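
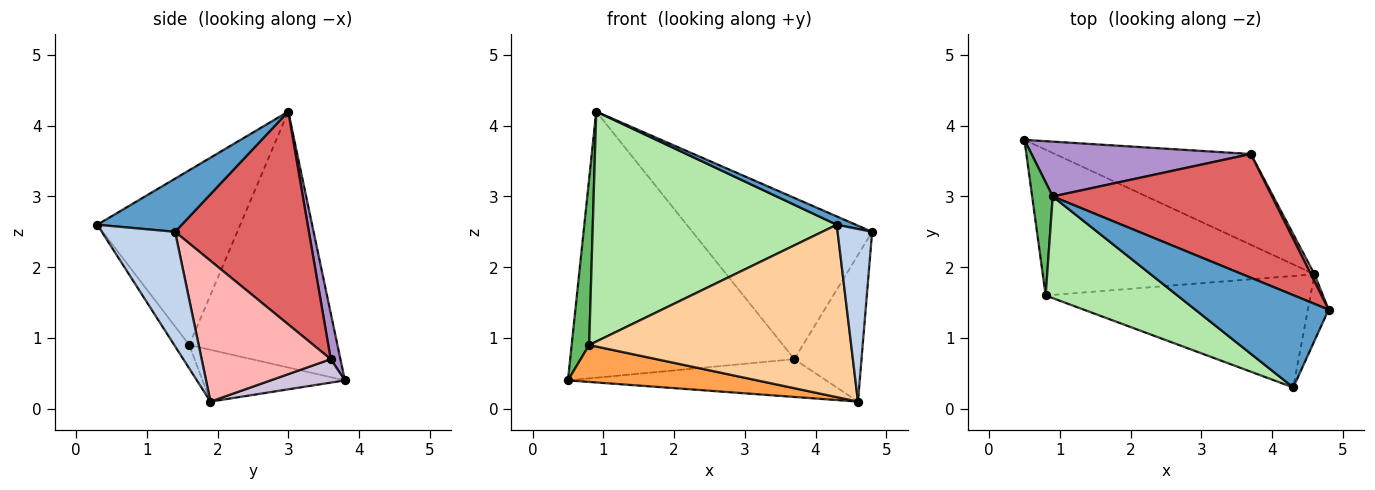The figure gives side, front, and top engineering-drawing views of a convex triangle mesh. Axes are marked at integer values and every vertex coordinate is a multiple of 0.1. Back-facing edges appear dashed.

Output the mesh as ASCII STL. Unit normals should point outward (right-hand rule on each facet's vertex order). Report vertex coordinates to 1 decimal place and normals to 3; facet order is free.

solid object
 facet normal 0.369 -0.084 0.926
  outer loop
   vertex 0.9 3.0 4.2
   vertex 4.3 0.3 2.6
   vertex 4.8 1.4 2.5
  endloop
 endfacet
 facet normal 0.893 -0.421 -0.162
  outer loop
   vertex 4.6 1.9 0.1
   vertex 4.8 1.4 2.5
   vertex 4.3 0.3 2.6
  endloop
 endfacet
 facet normal -0.182 -0.241 -0.953
  outer loop
   vertex 0.8 1.6 0.9
   vertex 0.5 3.8 0.4
   vertex 4.6 1.9 0.1
  endloop
 endfacet
 facet normal -0.048 -0.839 -0.543
  outer loop
   vertex 0.8 1.6 0.9
   vertex 4.6 1.9 0.1
   vertex 4.3 0.3 2.6
  endloop
 endfacet
 facet normal -0.990 -0.117 0.080
  outer loop
   vertex 0.8 1.6 0.9
   vertex 0.9 3.0 4.2
   vertex 0.5 3.8 0.4
  endloop
 endfacet
 facet normal -0.472 -0.806 0.356
  outer loop
   vertex 0.8 1.6 0.9
   vertex 4.3 0.3 2.6
   vertex 0.9 3.0 4.2
  endloop
 endfacet
 facet normal 0.509 0.683 0.524
  outer loop
   vertex 3.7 3.6 0.7
   vertex 0.9 3.0 4.2
   vertex 4.8 1.4 2.5
  endloop
 endfacet
 facet normal 0.887 0.462 0.022
  outer loop
   vertex 3.7 3.6 0.7
   vertex 4.8 1.4 2.5
   vertex 4.6 1.9 0.1
  endloop
 endfacet
 facet normal 0.042 0.979 0.202
  outer loop
   vertex 3.7 3.6 0.7
   vertex 0.5 3.8 0.4
   vertex 0.9 3.0 4.2
  endloop
 endfacet
 facet normal 0.110 0.382 -0.918
  outer loop
   vertex 3.7 3.6 0.7
   vertex 4.6 1.9 0.1
   vertex 0.5 3.8 0.4
  endloop
 endfacet
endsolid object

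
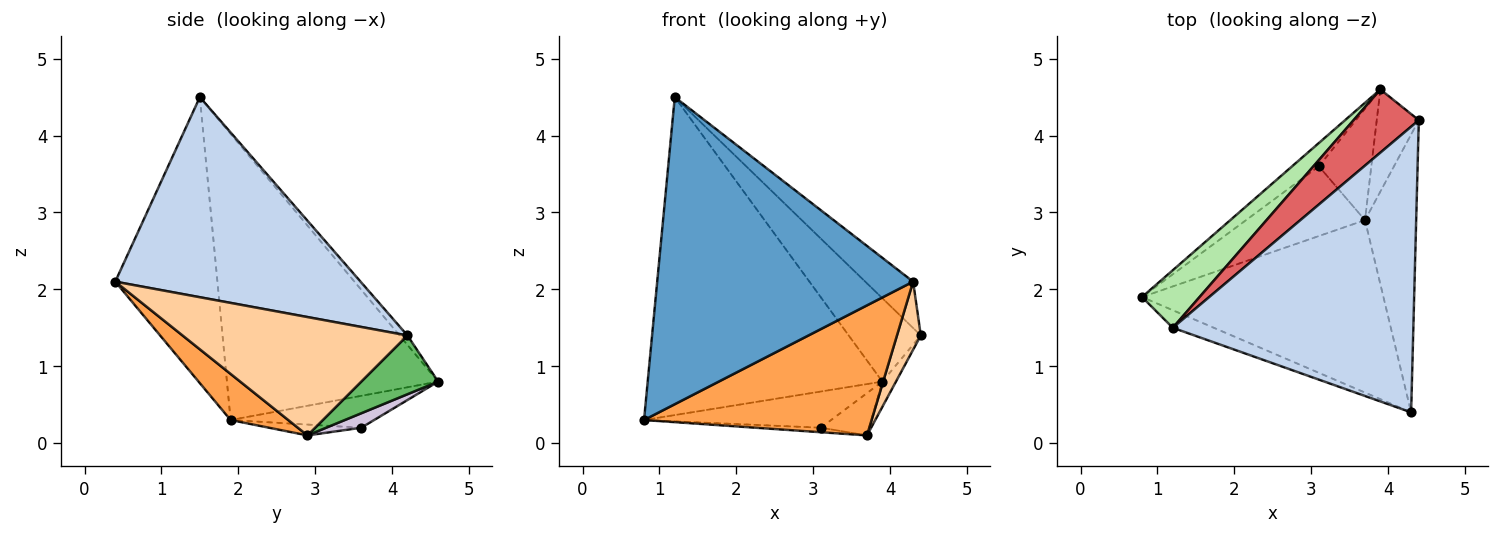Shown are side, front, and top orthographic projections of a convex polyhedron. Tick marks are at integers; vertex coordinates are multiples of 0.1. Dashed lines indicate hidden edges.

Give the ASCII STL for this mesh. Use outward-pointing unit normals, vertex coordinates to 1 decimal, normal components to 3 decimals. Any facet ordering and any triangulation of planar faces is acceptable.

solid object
 facet normal -0.370 -0.927 -0.053
  outer loop
   vertex 1.2 1.5 4.5
   vertex 0.8 1.9 0.3
   vertex 4.3 0.4 2.1
  endloop
 endfacet
 facet normal 0.635 0.124 0.763
  outer loop
   vertex 1.2 1.5 4.5
   vertex 4.3 0.4 2.1
   vertex 4.4 4.2 1.4
  endloop
 endfacet
 facet normal 0.151 -0.595 -0.789
  outer loop
   vertex 3.7 2.9 0.1
   vertex 4.3 0.4 2.1
   vertex 0.8 1.9 0.3
  endloop
 endfacet
 facet normal 0.914 -0.097 -0.395
  outer loop
   vertex 3.7 2.9 0.1
   vertex 4.4 4.2 1.4
   vertex 4.3 0.4 2.1
  endloop
 endfacet
 facet normal 0.805 0.142 -0.576
  outer loop
   vertex 3.9 4.6 0.8
   vertex 4.4 4.2 1.4
   vertex 3.7 2.9 0.1
  endloop
 endfacet
 facet normal -0.663 0.737 0.133
  outer loop
   vertex 3.9 4.6 0.8
   vertex 0.8 1.9 0.3
   vertex 1.2 1.5 4.5
  endloop
 endfacet
 facet normal -0.087 0.794 0.602
  outer loop
   vertex 3.9 4.6 0.8
   vertex 1.2 1.5 4.5
   vertex 4.4 4.2 1.4
  endloop
 endfacet
 facet normal -0.091 0.064 -0.994
  outer loop
   vertex 3.1 3.6 0.2
   vertex 3.7 2.9 0.1
   vertex 0.8 1.9 0.3
  endloop
 endfacet
 facet normal -0.542 0.707 -0.455
  outer loop
   vertex 3.1 3.6 0.2
   vertex 0.8 1.9 0.3
   vertex 3.9 4.6 0.8
  endloop
 endfacet
 facet normal 0.250 0.343 -0.905
  outer loop
   vertex 3.1 3.6 0.2
   vertex 3.9 4.6 0.8
   vertex 3.7 2.9 0.1
  endloop
 endfacet
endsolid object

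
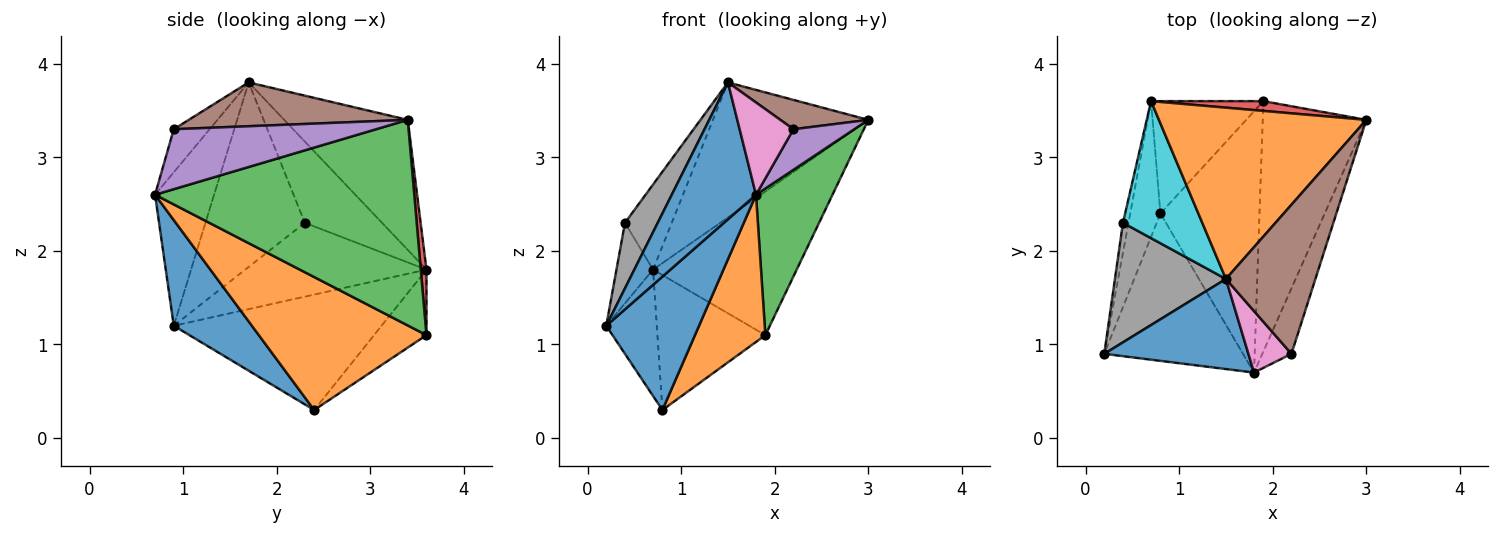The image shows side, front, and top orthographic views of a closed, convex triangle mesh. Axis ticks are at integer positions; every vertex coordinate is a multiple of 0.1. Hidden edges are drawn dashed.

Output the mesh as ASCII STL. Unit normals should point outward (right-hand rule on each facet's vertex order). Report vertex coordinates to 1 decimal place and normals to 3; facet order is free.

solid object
 facet normal -0.505 -0.721 0.474
  outer loop
   vertex 1.5 1.7 3.8
   vertex 0.2 0.9 1.2
   vertex 1.8 0.7 2.6
  endloop
 endfacet
 facet normal -0.442 0.556 0.704
  outer loop
   vertex 0.7 3.6 1.8
   vertex 1.5 1.7 3.8
   vertex 3.0 3.4 3.4
  endloop
 endfacet
 facet normal 0.864 -0.255 -0.435
  outer loop
   vertex 1.9 3.6 1.1
   vertex 3.0 3.4 3.4
   vertex 1.8 0.7 2.6
  endloop
 endfacet
 facet normal 0.040 0.997 0.068
  outer loop
   vertex 1.9 3.6 1.1
   vertex 0.7 3.6 1.8
   vertex 3.0 3.4 3.4
  endloop
 endfacet
 facet normal 0.868 -0.261 -0.422
  outer loop
   vertex 2.2 0.9 3.3
   vertex 1.8 0.7 2.6
   vertex 3.0 3.4 3.4
  endloop
 endfacet
 facet normal 0.433 -0.174 0.884
  outer loop
   vertex 2.2 0.9 3.3
   vertex 3.0 3.4 3.4
   vertex 1.5 1.7 3.8
  endloop
 endfacet
 facet normal -0.485 -0.728 0.485
  outer loop
   vertex 2.2 0.9 3.3
   vertex 1.5 1.7 3.8
   vertex 1.8 0.7 2.6
  endloop
 endfacet
 facet normal -0.825 -0.272 0.496
  outer loop
   vertex 0.4 2.3 2.3
   vertex 0.2 0.9 1.2
   vertex 1.5 1.7 3.8
  endloop
 endfacet
 facet normal -0.978 0.197 -0.073
  outer loop
   vertex 0.4 2.3 2.3
   vertex 0.7 3.6 1.8
   vertex 0.2 0.9 1.2
  endloop
 endfacet
 facet normal -0.657 0.398 0.641
  outer loop
   vertex 0.4 2.3 2.3
   vertex 1.5 1.7 3.8
   vertex 0.7 3.6 1.8
  endloop
 endfacet
 facet normal 0.492 -0.584 -0.646
  outer loop
   vertex 0.8 2.4 0.3
   vertex 1.8 0.7 2.6
   vertex 0.2 0.9 1.2
  endloop
 endfacet
 facet normal 0.760 -0.319 -0.566
  outer loop
   vertex 0.8 2.4 0.3
   vertex 1.9 3.6 1.1
   vertex 1.8 0.7 2.6
  endloop
 endfacet
 facet normal -0.942 0.229 -0.246
  outer loop
   vertex 0.8 2.4 0.3
   vertex 0.2 0.9 1.2
   vertex 0.7 3.6 1.8
  endloop
 endfacet
 facet normal -0.350 0.720 -0.599
  outer loop
   vertex 0.8 2.4 0.3
   vertex 0.7 3.6 1.8
   vertex 1.9 3.6 1.1
  endloop
 endfacet
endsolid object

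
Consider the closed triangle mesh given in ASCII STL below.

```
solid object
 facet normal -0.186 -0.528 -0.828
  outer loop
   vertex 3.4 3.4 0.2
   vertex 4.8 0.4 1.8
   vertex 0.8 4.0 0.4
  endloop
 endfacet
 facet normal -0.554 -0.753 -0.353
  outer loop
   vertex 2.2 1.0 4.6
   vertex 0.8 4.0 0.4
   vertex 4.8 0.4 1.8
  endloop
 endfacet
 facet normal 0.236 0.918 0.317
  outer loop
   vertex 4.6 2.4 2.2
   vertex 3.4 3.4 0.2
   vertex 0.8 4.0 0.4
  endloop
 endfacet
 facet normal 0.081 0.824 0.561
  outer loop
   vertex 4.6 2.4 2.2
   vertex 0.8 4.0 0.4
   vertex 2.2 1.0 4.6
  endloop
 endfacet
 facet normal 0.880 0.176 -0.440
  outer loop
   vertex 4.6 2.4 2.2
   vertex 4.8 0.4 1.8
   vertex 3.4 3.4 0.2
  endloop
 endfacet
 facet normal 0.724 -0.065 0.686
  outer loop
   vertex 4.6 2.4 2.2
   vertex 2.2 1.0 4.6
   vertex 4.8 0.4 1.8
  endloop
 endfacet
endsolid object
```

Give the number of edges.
9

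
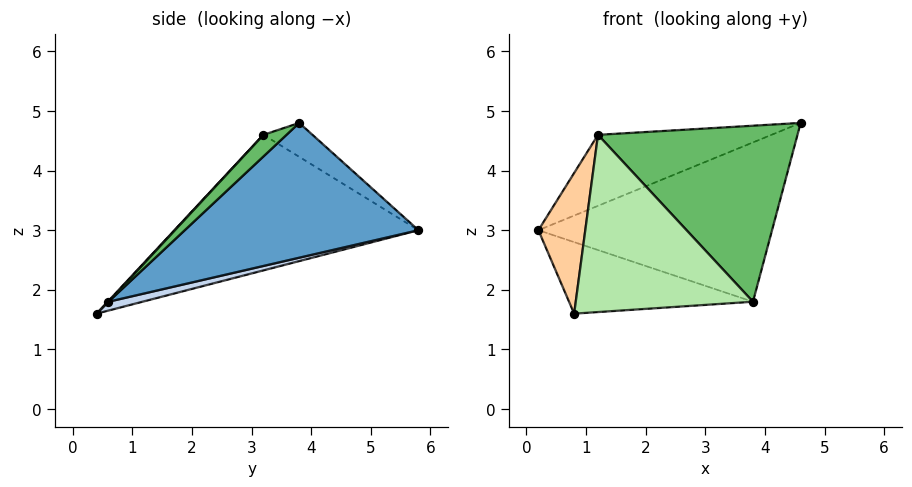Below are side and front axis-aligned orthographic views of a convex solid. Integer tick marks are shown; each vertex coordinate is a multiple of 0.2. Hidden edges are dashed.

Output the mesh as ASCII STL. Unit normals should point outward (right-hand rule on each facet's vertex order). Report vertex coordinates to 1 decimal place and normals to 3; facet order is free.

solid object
 facet normal 0.514 0.514 -0.686
  outer loop
   vertex 3.8 0.6 1.8
   vertex 0.2 5.8 3.0
   vertex 4.6 3.8 4.8
  endloop
 endfacet
 facet normal 0.047 0.256 -0.966
  outer loop
   vertex 3.8 0.6 1.8
   vertex 0.8 0.4 1.6
   vertex 0.2 5.8 3.0
  endloop
 endfacet
 facet normal -0.136 0.481 0.866
  outer loop
   vertex 1.2 3.2 4.6
   vertex 4.6 3.8 4.8
   vertex 0.2 5.8 3.0
  endloop
 endfacet
 facet normal -0.939 -0.180 0.294
  outer loop
   vertex 1.2 3.2 4.6
   vertex 0.2 5.8 3.0
   vertex 0.8 0.4 1.6
  endloop
 endfacet
 facet normal 0.080 -0.692 0.717
  outer loop
   vertex 1.2 3.2 4.6
   vertex 3.8 0.6 1.8
   vertex 4.6 3.8 4.8
  endloop
 endfacet
 facet normal 0.003 -0.731 0.682
  outer loop
   vertex 1.2 3.2 4.6
   vertex 0.8 0.4 1.6
   vertex 3.8 0.6 1.8
  endloop
 endfacet
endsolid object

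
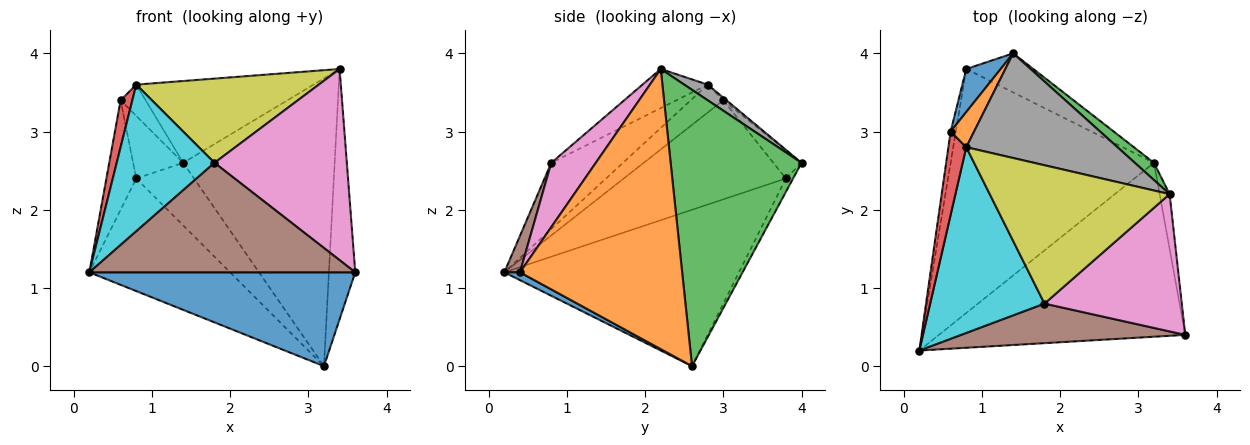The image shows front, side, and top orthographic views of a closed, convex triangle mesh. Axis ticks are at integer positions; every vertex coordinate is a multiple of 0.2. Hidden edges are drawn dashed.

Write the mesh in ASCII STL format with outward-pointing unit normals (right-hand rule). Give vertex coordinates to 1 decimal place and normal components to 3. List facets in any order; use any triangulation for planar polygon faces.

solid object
 facet normal 0.028 -0.475 -0.880
  outer loop
   vertex 3.2 2.6 0.0
   vertex 3.6 0.4 1.2
   vertex 0.2 0.2 1.2
  endloop
 endfacet
 facet normal 0.986 0.160 -0.035
  outer loop
   vertex 3.4 2.2 3.8
   vertex 3.6 0.4 1.2
   vertex 3.2 2.6 0.0
  endloop
 endfacet
 facet normal 0.653 0.756 0.045
  outer loop
   vertex 3.4 2.2 3.8
   vertex 3.2 2.6 0.0
   vertex 1.4 4.0 2.6
  endloop
 endfacet
 facet normal -0.573 0.344 -0.744
  outer loop
   vertex 0.8 3.8 2.4
   vertex 3.2 2.6 0.0
   vertex 0.2 0.2 1.2
  endloop
 endfacet
 facet normal -0.105 0.843 -0.527
  outer loop
   vertex 0.8 3.8 2.4
   vertex 1.4 4.0 2.6
   vertex 3.2 2.6 0.0
  endloop
 endfacet
 facet normal 0.055 -0.939 0.339
  outer loop
   vertex 1.8 0.8 2.6
   vertex 0.2 0.2 1.2
   vertex 3.6 0.4 1.2
  endloop
 endfacet
 facet normal 0.264 -0.784 0.563
  outer loop
   vertex 1.8 0.8 2.6
   vertex 3.6 0.4 1.2
   vertex 3.4 2.2 3.8
  endloop
 endfacet
 facet normal 0.081 0.614 0.785
  outer loop
   vertex 0.8 2.8 3.6
   vertex 3.4 2.2 3.8
   vertex 1.4 4.0 2.6
  endloop
 endfacet
 facet normal -0.183 -0.511 0.840
  outer loop
   vertex 0.8 2.8 3.6
   vertex 1.8 0.8 2.6
   vertex 3.4 2.2 3.8
  endloop
 endfacet
 facet normal -0.414 -0.564 0.715
  outer loop
   vertex 0.8 2.8 3.6
   vertex 0.2 0.2 1.2
   vertex 1.8 0.8 2.6
  endloop
 endfacet
 facet normal -0.421 0.748 0.514
  outer loop
   vertex 0.6 3.0 3.4
   vertex 1.4 4.0 2.6
   vertex 0.8 3.8 2.4
  endloop
 endfacet
 facet normal -0.083 0.662 0.745
  outer loop
   vertex 0.6 3.0 3.4
   vertex 0.8 2.8 3.6
   vertex 1.4 4.0 2.6
  endloop
 endfacet
 facet normal -0.982 0.181 -0.052
  outer loop
   vertex 0.6 3.0 3.4
   vertex 0.8 3.8 2.4
   vertex 0.2 0.2 1.2
  endloop
 endfacet
 facet normal -0.806 -0.290 0.516
  outer loop
   vertex 0.6 3.0 3.4
   vertex 0.2 0.2 1.2
   vertex 0.8 2.8 3.6
  endloop
 endfacet
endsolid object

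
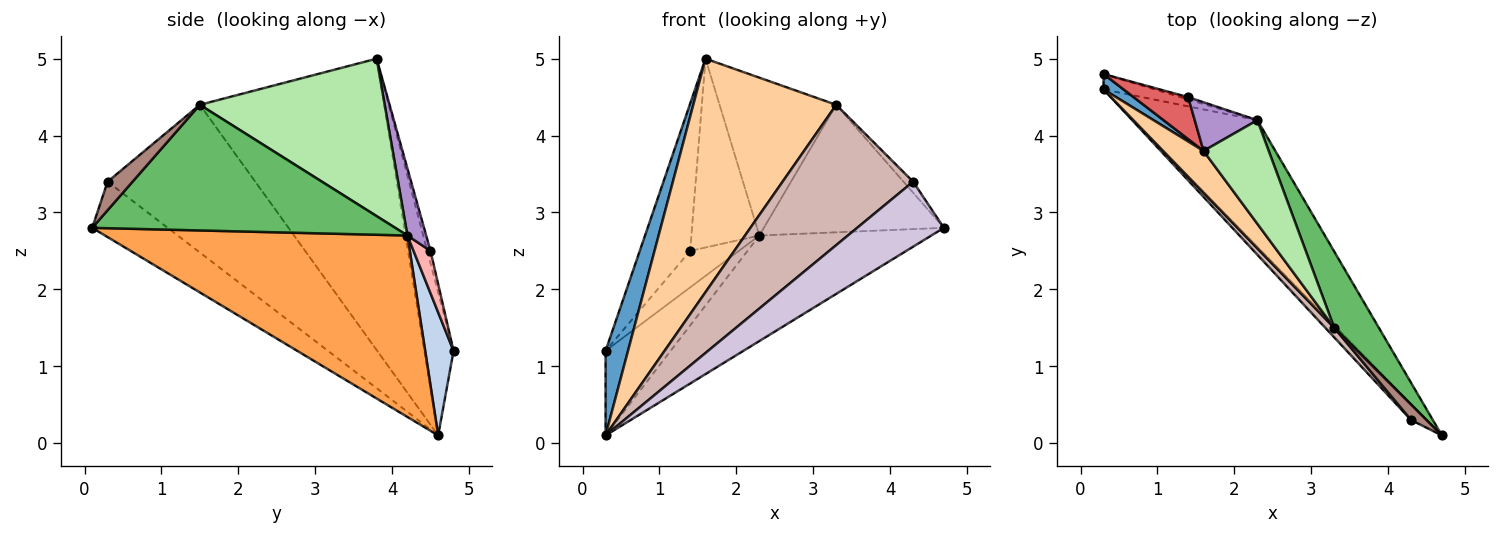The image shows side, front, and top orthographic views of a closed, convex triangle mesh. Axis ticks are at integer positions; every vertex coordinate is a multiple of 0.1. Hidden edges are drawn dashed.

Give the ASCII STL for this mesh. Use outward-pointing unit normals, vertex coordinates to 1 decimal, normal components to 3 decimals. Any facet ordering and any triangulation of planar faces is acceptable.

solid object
 facet normal -0.788 -0.606 0.110
  outer loop
   vertex 0.3 4.6 0.1
   vertex 1.6 3.8 5.0
   vertex 0.3 4.8 1.2
  endloop
 endfacet
 facet normal 0.395 0.904 -0.164
  outer loop
   vertex 2.3 4.2 2.7
   vertex 0.3 4.6 0.1
   vertex 0.3 4.8 1.2
  endloop
 endfacet
 facet normal 0.748 0.425 -0.510
  outer loop
   vertex 2.3 4.2 2.7
   vertex 4.7 0.1 2.8
   vertex 0.3 4.6 0.1
  endloop
 endfacet
 facet normal -0.786 -0.609 0.109
  outer loop
   vertex 3.3 1.5 4.4
   vertex 1.6 3.8 5.0
   vertex 0.3 4.6 0.1
  endloop
 endfacet
 facet normal 0.822 0.488 0.292
  outer loop
   vertex 3.3 1.5 4.4
   vertex 4.7 0.1 2.8
   vertex 2.3 4.2 2.7
  endloop
 endfacet
 facet normal 0.798 0.504 0.331
  outer loop
   vertex 3.3 1.5 4.4
   vertex 2.3 4.2 2.7
   vertex 1.6 3.8 5.0
  endloop
 endfacet
 facet normal -0.062 0.960 0.274
  outer loop
   vertex 1.4 4.5 2.5
   vertex 0.3 4.8 1.2
   vertex 1.6 3.8 5.0
  endloop
 endfacet
 facet normal 0.328 0.943 -0.060
  outer loop
   vertex 1.4 4.5 2.5
   vertex 2.3 4.2 2.7
   vertex 0.3 4.8 1.2
  endloop
 endfacet
 facet normal 0.258 0.935 0.241
  outer loop
   vertex 1.4 4.5 2.5
   vertex 1.6 3.8 5.0
   vertex 2.3 4.2 2.7
  endloop
 endfacet
 facet normal -0.646 -0.741 -0.183
  outer loop
   vertex 4.3 0.3 3.4
   vertex 0.3 4.6 0.1
   vertex 4.7 0.1 2.8
  endloop
 endfacet
 facet normal 0.834 0.321 0.449
  outer loop
   vertex 4.3 0.3 3.4
   vertex 4.7 0.1 2.8
   vertex 3.3 1.5 4.4
  endloop
 endfacet
 facet normal -0.749 -0.662 0.045
  outer loop
   vertex 4.3 0.3 3.4
   vertex 3.3 1.5 4.4
   vertex 0.3 4.6 0.1
  endloop
 endfacet
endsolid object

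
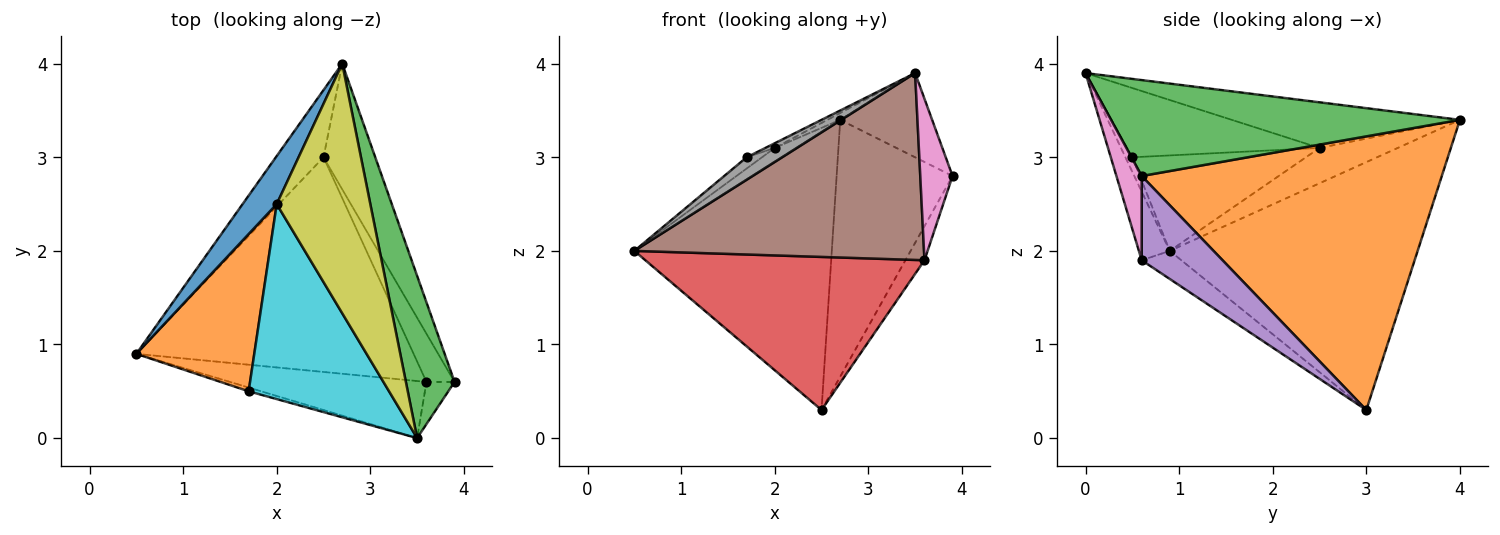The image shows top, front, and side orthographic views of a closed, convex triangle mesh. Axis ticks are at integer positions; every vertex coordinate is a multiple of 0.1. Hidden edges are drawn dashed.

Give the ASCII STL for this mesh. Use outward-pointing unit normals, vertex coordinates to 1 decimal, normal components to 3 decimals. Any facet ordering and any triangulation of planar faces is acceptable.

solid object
 facet normal -0.773 0.616 -0.149
  outer loop
   vertex 2.5 3.0 0.3
   vertex 0.5 0.9 2.0
   vertex 2.7 4.0 3.4
  endloop
 endfacet
 facet normal 0.919 0.355 -0.174
  outer loop
   vertex 2.5 3.0 0.3
   vertex 2.7 4.0 3.4
   vertex 3.9 0.6 2.8
  endloop
 endfacet
 facet normal 0.868 0.229 0.440
  outer loop
   vertex 3.5 0.0 3.9
   vertex 3.9 0.6 2.8
   vertex 2.7 4.0 3.4
  endloop
 endfacet
 facet normal -0.082 -0.579 -0.811
  outer loop
   vertex 3.6 0.6 1.9
   vertex 0.5 0.9 2.0
   vertex 2.5 3.0 0.3
  endloop
 endfacet
 facet normal 0.926 0.219 -0.309
  outer loop
   vertex 3.6 0.6 1.9
   vertex 2.5 3.0 0.3
   vertex 3.9 0.6 2.8
  endloop
 endfacet
 facet normal -0.101 -0.951 -0.291
  outer loop
   vertex 3.6 0.6 1.9
   vertex 3.5 0.0 3.9
   vertex 0.5 0.9 2.0
  endloop
 endfacet
 facet normal 0.604 -0.771 -0.201
  outer loop
   vertex 3.6 0.6 1.9
   vertex 3.9 0.6 2.8
   vertex 3.5 0.0 3.9
  endloop
 endfacet
 facet normal -0.188 -0.969 -0.161
  outer loop
   vertex 1.7 0.5 3.0
   vertex 0.5 0.9 2.0
   vertex 3.5 0.0 3.9
  endloop
 endfacet
 facet normal -0.438 0.025 0.899
  outer loop
   vertex 2.0 2.5 3.1
   vertex 3.5 0.0 3.9
   vertex 2.7 4.0 3.4
  endloop
 endfacet
 facet normal -0.442 0.022 0.897
  outer loop
   vertex 2.0 2.5 3.1
   vertex 1.7 0.5 3.0
   vertex 3.5 0.0 3.9
  endloop
 endfacet
 facet normal -0.706 0.193 0.682
  outer loop
   vertex 2.0 2.5 3.1
   vertex 2.7 4.0 3.4
   vertex 0.5 0.9 2.0
  endloop
 endfacet
 facet normal -0.628 0.055 0.776
  outer loop
   vertex 2.0 2.5 3.1
   vertex 0.5 0.9 2.0
   vertex 1.7 0.5 3.0
  endloop
 endfacet
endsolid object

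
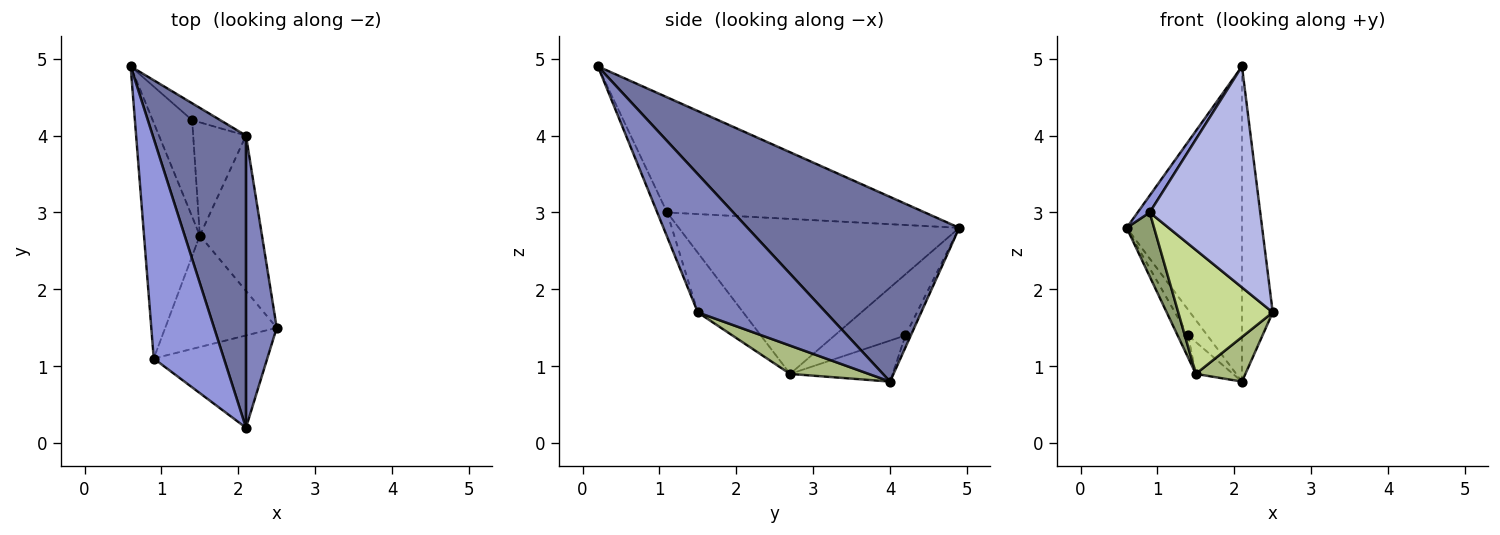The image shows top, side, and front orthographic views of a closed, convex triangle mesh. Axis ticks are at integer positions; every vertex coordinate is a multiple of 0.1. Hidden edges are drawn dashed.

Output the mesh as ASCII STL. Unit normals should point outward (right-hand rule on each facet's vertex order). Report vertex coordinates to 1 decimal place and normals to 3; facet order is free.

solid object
 facet normal 0.803 0.437 0.405
  outer loop
   vertex 2.1 4.0 0.8
   vertex 0.6 4.9 2.8
   vertex 2.1 0.2 4.9
  endloop
 endfacet
 facet normal 0.950 0.228 0.212
  outer loop
   vertex 2.1 4.0 0.8
   vertex 2.1 0.2 4.9
   vertex 2.5 1.5 1.7
  endloop
 endfacet
 facet normal -0.853 -0.040 0.520
  outer loop
   vertex 0.9 1.1 3.0
   vertex 2.1 0.2 4.9
   vertex 0.6 4.9 2.8
  endloop
 endfacet
 facet normal -0.082 -0.920 -0.384
  outer loop
   vertex 0.9 1.1 3.0
   vertex 2.5 1.5 1.7
   vertex 2.1 0.2 4.9
  endloop
 endfacet
 facet normal -0.937 -0.092 -0.338
  outer loop
   vertex 1.5 2.7 0.9
   vertex 0.9 1.1 3.0
   vertex 0.6 4.9 2.8
  endloop
 endfacet
 facet normal 0.401 -0.253 -0.880
  outer loop
   vertex 1.5 2.7 0.9
   vertex 2.1 4.0 0.8
   vertex 2.5 1.5 1.7
  endloop
 endfacet
 facet normal -0.337 -0.700 -0.630
  outer loop
   vertex 1.5 2.7 0.9
   vertex 2.5 1.5 1.7
   vertex 0.9 1.1 3.0
  endloop
 endfacet
 facet normal -0.228 0.813 -0.536
  outer loop
   vertex 1.4 4.2 1.4
   vertex 0.6 4.9 2.8
   vertex 2.1 4.0 0.8
  endloop
 endfacet
 facet normal -0.834 0.124 -0.538
  outer loop
   vertex 1.4 4.2 1.4
   vertex 1.5 2.7 0.9
   vertex 0.6 4.9 2.8
  endloop
 endfacet
 facet normal -0.599 0.217 -0.771
  outer loop
   vertex 1.4 4.2 1.4
   vertex 2.1 4.0 0.8
   vertex 1.5 2.7 0.9
  endloop
 endfacet
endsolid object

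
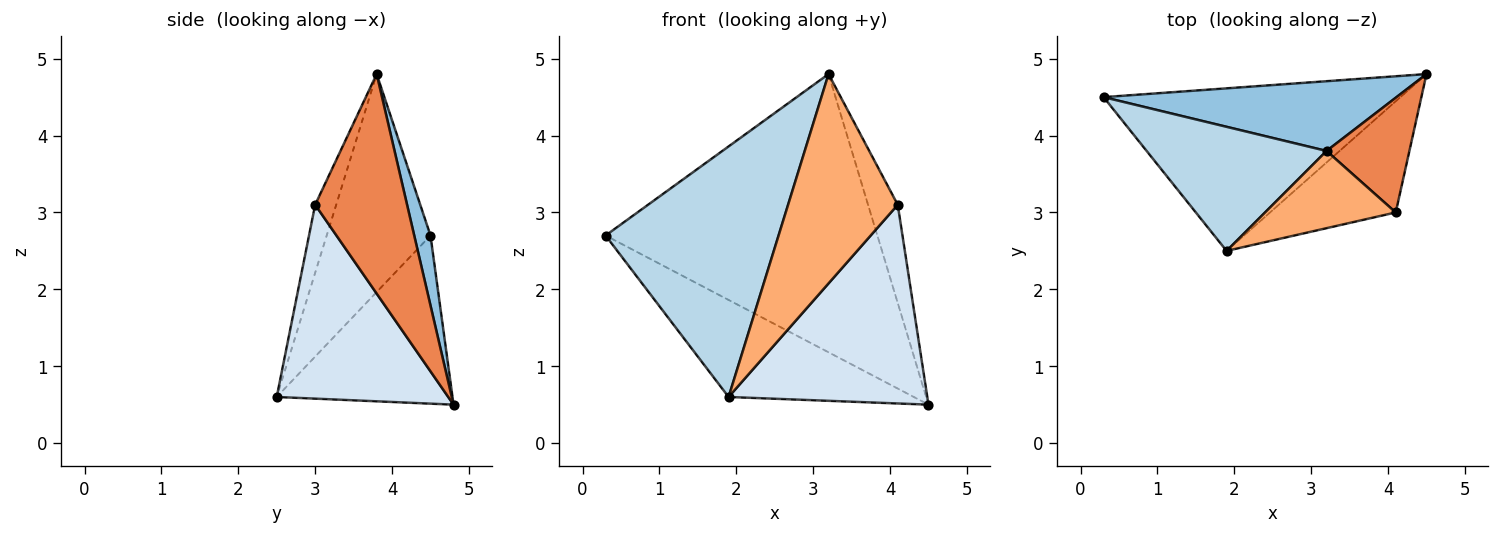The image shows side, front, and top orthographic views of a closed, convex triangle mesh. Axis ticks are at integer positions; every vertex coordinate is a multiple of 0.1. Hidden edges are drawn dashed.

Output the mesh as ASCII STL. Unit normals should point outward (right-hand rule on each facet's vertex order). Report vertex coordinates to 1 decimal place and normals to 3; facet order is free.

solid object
 facet normal -0.437 0.461 -0.772
  outer loop
   vertex 1.9 2.5 0.6
   vertex 0.3 4.5 2.7
   vertex 4.5 4.8 0.5
  endloop
 endfacet
 facet normal 0.058 0.968 0.243
  outer loop
   vertex 3.2 3.8 4.8
   vertex 4.5 4.8 0.5
   vertex 0.3 4.5 2.7
  endloop
 endfacet
 facet normal -0.474 -0.789 0.391
  outer loop
   vertex 3.2 3.8 4.8
   vertex 0.3 4.5 2.7
   vertex 1.9 2.5 0.6
  endloop
 endfacet
 facet normal 0.602 -0.697 -0.390
  outer loop
   vertex 4.1 3.0 3.1
   vertex 1.9 2.5 0.6
   vertex 4.5 4.8 0.5
  endloop
 endfacet
 facet normal 0.896 0.289 0.338
  outer loop
   vertex 4.1 3.0 3.1
   vertex 4.5 4.8 0.5
   vertex 3.2 3.8 4.8
  endloop
 endfacet
 facet normal -0.177 -0.923 0.341
  outer loop
   vertex 4.1 3.0 3.1
   vertex 3.2 3.8 4.8
   vertex 1.9 2.5 0.6
  endloop
 endfacet
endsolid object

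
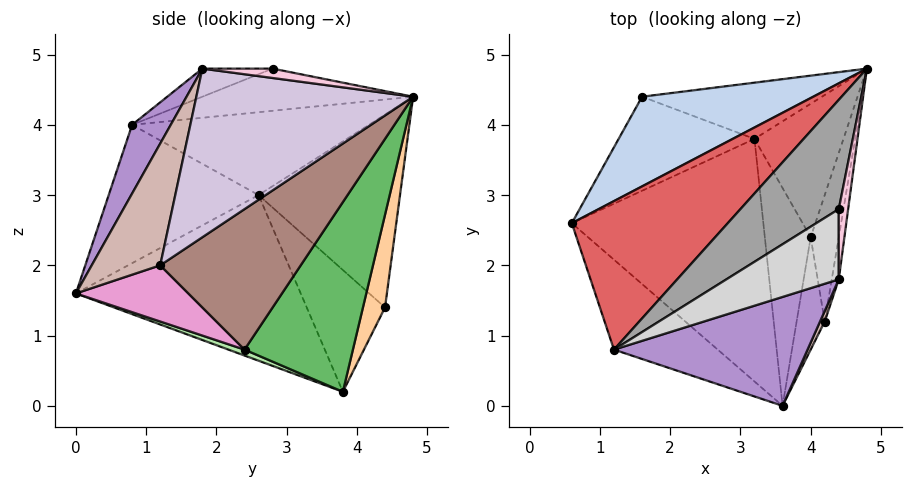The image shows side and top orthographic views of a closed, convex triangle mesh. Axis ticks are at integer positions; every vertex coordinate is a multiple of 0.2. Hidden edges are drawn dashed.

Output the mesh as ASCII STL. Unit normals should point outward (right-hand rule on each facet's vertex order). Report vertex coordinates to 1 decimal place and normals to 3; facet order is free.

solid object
 facet normal -0.618 -0.328 -0.714
  outer loop
   vertex 3.2 3.8 0.2
   vertex 3.6 0.0 1.6
   vertex 0.6 2.6 3.0
  endloop
 endfacet
 facet normal -0.527 0.709 0.468
  outer loop
   vertex 1.6 4.4 1.4
   vertex 0.6 2.6 3.0
   vertex 4.8 4.8 4.4
  endloop
 endfacet
 facet normal -0.641 -0.279 -0.715
  outer loop
   vertex 1.6 4.4 1.4
   vertex 3.2 3.8 0.2
   vertex 0.6 2.6 3.0
  endloop
 endfacet
 facet normal 0.145 0.949 -0.281
  outer loop
   vertex 1.6 4.4 1.4
   vertex 4.8 4.8 4.4
   vertex 3.2 3.8 0.2
  endloop
 endfacet
 facet normal 0.858 0.318 -0.403
  outer loop
   vertex 4.0 2.4 0.8
   vertex 3.2 3.8 0.2
   vertex 4.8 4.8 4.4
  endloop
 endfacet
 facet normal 0.121 -0.332 -0.936
  outer loop
   vertex 4.0 2.4 0.8
   vertex 3.6 0.0 1.6
   vertex 3.2 3.8 0.2
  endloop
 endfacet
 facet normal -0.445 0.317 0.838
  outer loop
   vertex 1.2 0.8 4.0
   vertex 4.8 4.8 4.4
   vertex 0.6 2.6 3.0
  endloop
 endfacet
 facet normal -0.686 -0.514 -0.514
  outer loop
   vertex 1.2 0.8 4.0
   vertex 0.6 2.6 3.0
   vertex 3.6 0.0 1.6
  endloop
 endfacet
 facet normal 0.161 -0.877 0.453
  outer loop
   vertex 1.2 0.8 4.0
   vertex 3.6 0.0 1.6
   vertex 4.4 1.8 4.8
  endloop
 endfacet
 facet normal 0.990 -0.137 -0.041
  outer loop
   vertex 4.2 1.2 2.0
   vertex 4.8 4.8 4.4
   vertex 4.4 1.8 4.8
  endloop
 endfacet
 facet normal 0.980 -0.033 -0.196
  outer loop
   vertex 4.2 1.2 2.0
   vertex 4.0 2.4 0.8
   vertex 4.8 4.8 4.4
  endloop
 endfacet
 facet normal 0.889 -0.456 0.034
  outer loop
   vertex 4.2 1.2 2.0
   vertex 4.4 1.8 4.8
   vertex 3.6 0.0 1.6
  endloop
 endfacet
 facet normal 0.857 -0.286 -0.429
  outer loop
   vertex 4.2 1.2 2.0
   vertex 3.6 0.0 1.6
   vertex 4.0 2.4 0.8
  endloop
 endfacet
 facet normal 0.707 0.000 0.707
  outer loop
   vertex 4.4 2.8 4.8
   vertex 4.4 1.8 4.8
   vertex 4.8 4.8 4.4
  endloop
 endfacet
 facet normal -0.381 0.254 0.889
  outer loop
   vertex 4.4 2.8 4.8
   vertex 4.8 4.8 4.4
   vertex 1.2 0.8 4.0
  endloop
 endfacet
 facet normal -0.243 0.000 0.970
  outer loop
   vertex 4.4 2.8 4.8
   vertex 1.2 0.8 4.0
   vertex 4.4 1.8 4.8
  endloop
 endfacet
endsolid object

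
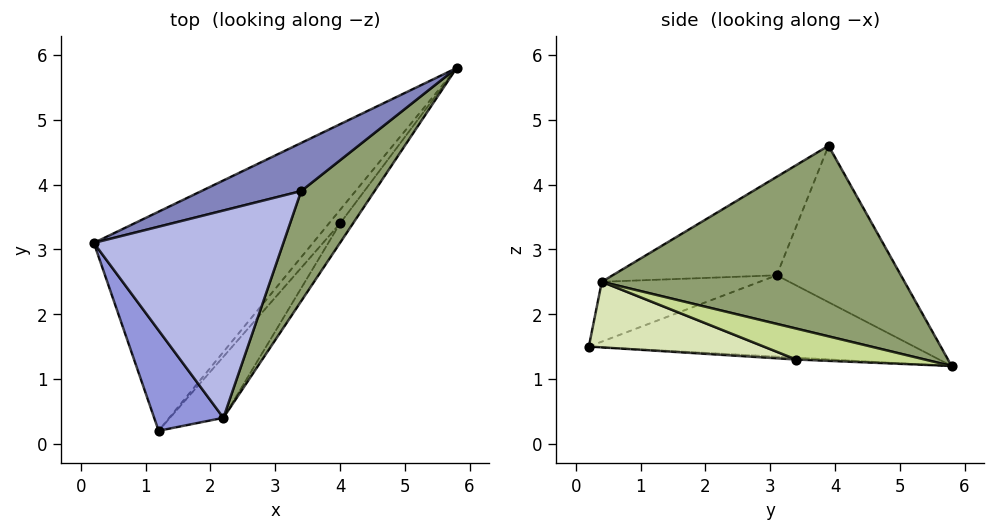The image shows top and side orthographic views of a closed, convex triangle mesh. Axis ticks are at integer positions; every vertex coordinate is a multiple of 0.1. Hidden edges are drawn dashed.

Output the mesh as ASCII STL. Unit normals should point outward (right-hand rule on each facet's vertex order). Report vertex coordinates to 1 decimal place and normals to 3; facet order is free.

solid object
 facet normal -0.339 0.229 -0.913
  outer loop
   vertex 1.2 0.2 1.5
   vertex 0.2 3.1 2.6
   vertex 5.8 5.8 1.2
  endloop
 endfacet
 facet normal -0.373 0.897 0.238
  outer loop
   vertex 3.4 3.9 4.6
   vertex 5.8 5.8 1.2
   vertex 0.2 3.1 2.6
  endloop
 endfacet
 facet normal -0.582 -0.456 0.673
  outer loop
   vertex 2.2 0.4 2.5
   vertex 0.2 3.1 2.6
   vertex 1.2 0.2 1.5
  endloop
 endfacet
 facet normal -0.432 -0.351 0.831
  outer loop
   vertex 2.2 0.4 2.5
   vertex 3.4 3.9 4.6
   vertex 0.2 3.1 2.6
  endloop
 endfacet
 facet normal 0.823 -0.472 0.317
  outer loop
   vertex 2.2 0.4 2.5
   vertex 5.8 5.8 1.2
   vertex 3.4 3.9 4.6
  endloop
 endfacet
 facet normal -0.164 0.082 -0.983
  outer loop
   vertex 4.0 3.4 1.3
   vertex 1.2 0.2 1.5
   vertex 5.8 5.8 1.2
  endloop
 endfacet
 facet normal 0.753 -0.578 -0.315
  outer loop
   vertex 4.0 3.4 1.3
   vertex 5.8 5.8 1.2
   vertex 2.2 0.4 2.5
  endloop
 endfacet
 facet normal 0.630 -0.583 -0.513
  outer loop
   vertex 4.0 3.4 1.3
   vertex 2.2 0.4 2.5
   vertex 1.2 0.2 1.5
  endloop
 endfacet
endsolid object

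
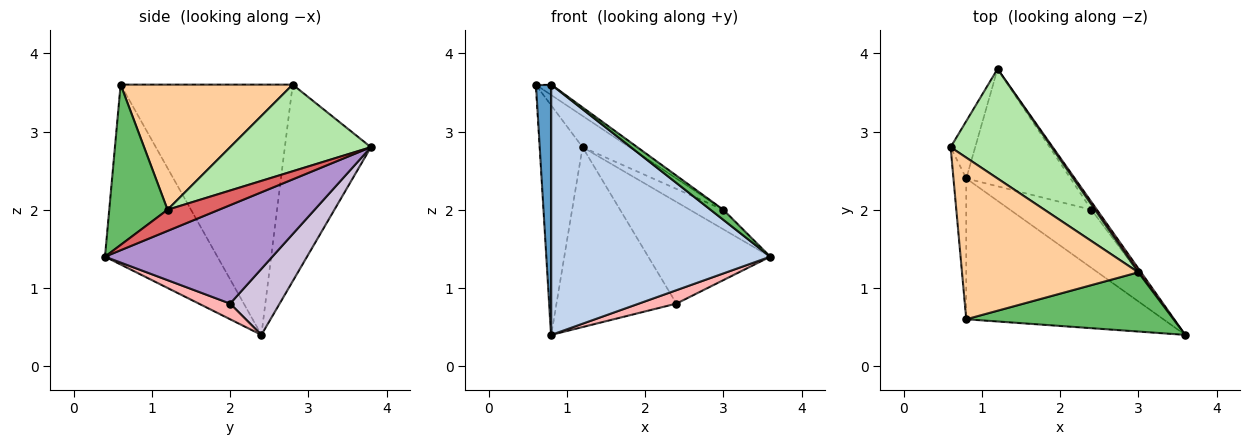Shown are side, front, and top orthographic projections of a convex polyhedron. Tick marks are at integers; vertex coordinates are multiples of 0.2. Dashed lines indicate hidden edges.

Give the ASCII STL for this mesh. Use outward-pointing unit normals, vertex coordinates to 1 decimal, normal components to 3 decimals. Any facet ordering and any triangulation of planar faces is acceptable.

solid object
 facet normal -0.995 -0.090 -0.051
  outer loop
   vertex 0.8 2.4 0.4
   vertex 0.8 0.6 3.6
   vertex 0.6 2.8 3.6
  endloop
 endfacet
 facet normal -0.408 -0.796 -0.448
  outer loop
   vertex 0.8 2.4 0.4
   vertex 3.6 0.4 1.4
   vertex 0.8 0.6 3.6
  endloop
 endfacet
 facet normal -0.889 0.444 -0.111
  outer loop
   vertex 1.2 3.8 2.8
   vertex 0.8 2.4 0.4
   vertex 0.6 2.8 3.6
  endloop
 endfacet
 facet normal 0.578 0.053 0.814
  outer loop
   vertex 3.0 1.2 2.0
   vertex 0.6 2.8 3.6
   vertex 0.8 0.6 3.6
  endloop
 endfacet
 facet normal 0.606 -0.133 0.784
  outer loop
   vertex 3.0 1.2 2.0
   vertex 0.8 0.6 3.6
   vertex 3.6 0.4 1.4
  endloop
 endfacet
 facet normal 0.636 0.212 0.742
  outer loop
   vertex 3.0 1.2 2.0
   vertex 1.2 3.8 2.8
   vertex 0.6 2.8 3.6
  endloop
 endfacet
 facet normal 0.833 0.543 0.109
  outer loop
   vertex 3.0 1.2 2.0
   vertex 3.6 0.4 1.4
   vertex 1.2 3.8 2.8
  endloop
 endfacet
 facet normal 0.184 -0.221 -0.958
  outer loop
   vertex 2.4 2.0 0.8
   vertex 3.6 0.4 1.4
   vertex 0.8 2.4 0.4
  endloop
 endfacet
 facet normal 0.807 0.588 -0.045
  outer loop
   vertex 2.4 2.0 0.8
   vertex 1.2 3.8 2.8
   vertex 3.6 0.4 1.4
  endloop
 endfacet
 facet normal 0.327 0.792 -0.516
  outer loop
   vertex 2.4 2.0 0.8
   vertex 0.8 2.4 0.4
   vertex 1.2 3.8 2.8
  endloop
 endfacet
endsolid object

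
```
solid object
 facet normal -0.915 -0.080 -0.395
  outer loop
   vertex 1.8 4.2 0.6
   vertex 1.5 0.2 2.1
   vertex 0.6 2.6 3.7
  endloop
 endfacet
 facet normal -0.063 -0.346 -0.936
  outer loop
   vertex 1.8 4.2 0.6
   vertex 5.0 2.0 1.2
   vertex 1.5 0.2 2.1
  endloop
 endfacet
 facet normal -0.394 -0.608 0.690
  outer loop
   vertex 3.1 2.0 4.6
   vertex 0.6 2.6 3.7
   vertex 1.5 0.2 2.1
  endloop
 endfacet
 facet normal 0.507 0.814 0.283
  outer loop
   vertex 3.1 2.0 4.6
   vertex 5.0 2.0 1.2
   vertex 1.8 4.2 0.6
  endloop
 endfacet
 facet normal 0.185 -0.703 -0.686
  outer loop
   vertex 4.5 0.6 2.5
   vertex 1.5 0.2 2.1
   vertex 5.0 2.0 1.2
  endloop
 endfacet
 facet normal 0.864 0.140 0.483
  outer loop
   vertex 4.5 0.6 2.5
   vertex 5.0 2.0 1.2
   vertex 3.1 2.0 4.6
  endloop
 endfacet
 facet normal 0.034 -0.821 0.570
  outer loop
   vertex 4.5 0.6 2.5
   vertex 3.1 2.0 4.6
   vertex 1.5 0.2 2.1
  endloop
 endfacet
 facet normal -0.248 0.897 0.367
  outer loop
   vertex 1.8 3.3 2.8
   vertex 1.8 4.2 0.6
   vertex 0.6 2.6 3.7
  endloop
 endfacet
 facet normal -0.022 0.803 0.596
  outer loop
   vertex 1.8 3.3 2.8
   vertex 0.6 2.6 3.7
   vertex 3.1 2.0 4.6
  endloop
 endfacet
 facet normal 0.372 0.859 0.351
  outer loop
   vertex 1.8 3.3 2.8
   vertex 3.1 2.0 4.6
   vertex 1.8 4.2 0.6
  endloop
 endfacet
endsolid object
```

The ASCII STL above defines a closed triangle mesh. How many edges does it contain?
15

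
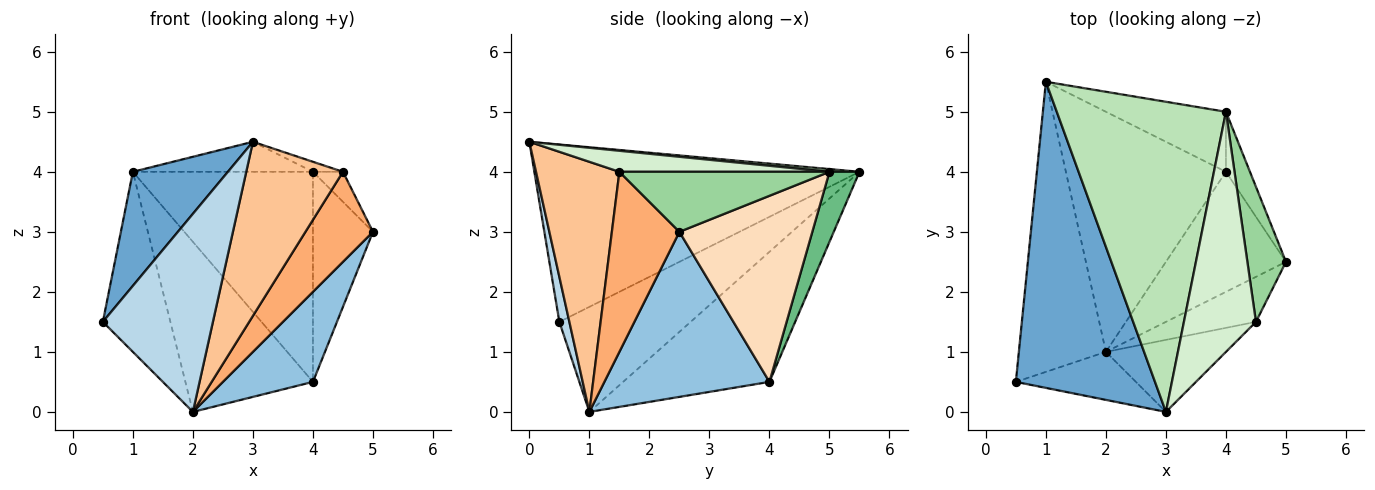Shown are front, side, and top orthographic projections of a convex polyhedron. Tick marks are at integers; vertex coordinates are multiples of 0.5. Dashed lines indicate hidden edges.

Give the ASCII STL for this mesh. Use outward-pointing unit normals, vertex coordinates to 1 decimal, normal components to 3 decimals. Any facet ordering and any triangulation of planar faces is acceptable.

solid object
 facet normal -0.767 -0.224 0.602
  outer loop
   vertex 3.0 0.0 4.5
   vertex 1.0 5.5 4.0
   vertex 0.5 0.5 1.5
  endloop
 endfacet
 facet normal 0.740 -0.404 -0.538
  outer loop
   vertex 2.0 1.0 0.0
   vertex 4.0 4.0 0.5
   vertex 5.0 2.5 3.0
  endloop
 endfacet
 facet normal 0.088 -0.968 -0.235
  outer loop
   vertex 2.0 1.0 0.0
   vertex 3.0 0.0 4.5
   vertex 0.5 0.5 1.5
  endloop
 endfacet
 facet normal -0.716 0.368 -0.593
  outer loop
   vertex 2.0 1.0 0.0
   vertex 0.5 0.5 1.5
   vertex 1.0 5.5 4.0
  endloop
 endfacet
 facet normal -0.553 0.482 -0.680
  outer loop
   vertex 2.0 1.0 0.0
   vertex 1.0 5.5 4.0
   vertex 4.0 4.0 0.5
  endloop
 endfacet
 facet normal 0.667 -0.667 -0.333
  outer loop
   vertex 2.0 1.0 0.0
   vertex 5.0 2.5 3.0
   vertex 4.5 1.5 4.0
  endloop
 endfacet
 facet normal 0.623 -0.723 -0.299
  outer loop
   vertex 2.0 1.0 0.0
   vertex 4.5 1.5 4.0
   vertex 3.0 0.0 4.5
  endloop
 endfacet
 facet normal 0.905 0.409 -0.117
  outer loop
   vertex 4.0 5.0 4.0
   vertex 5.0 2.5 3.0
   vertex 4.0 4.0 0.5
  endloop
 endfacet
 facet normal 0.158 0.949 -0.271
  outer loop
   vertex 4.0 5.0 4.0
   vertex 4.0 4.0 0.5
   vertex 1.0 5.5 4.0
  endloop
 endfacet
 facet normal 0.835 0.119 0.537
  outer loop
   vertex 4.0 5.0 4.0
   vertex 4.5 1.5 4.0
   vertex 5.0 2.5 3.0
  endloop
 endfacet
 facet normal 0.016 0.096 0.995
  outer loop
   vertex 4.0 5.0 4.0
   vertex 1.0 5.5 4.0
   vertex 3.0 0.0 4.5
  endloop
 endfacet
 facet normal 0.280 0.040 0.959
  outer loop
   vertex 4.0 5.0 4.0
   vertex 3.0 0.0 4.5
   vertex 4.5 1.5 4.0
  endloop
 endfacet
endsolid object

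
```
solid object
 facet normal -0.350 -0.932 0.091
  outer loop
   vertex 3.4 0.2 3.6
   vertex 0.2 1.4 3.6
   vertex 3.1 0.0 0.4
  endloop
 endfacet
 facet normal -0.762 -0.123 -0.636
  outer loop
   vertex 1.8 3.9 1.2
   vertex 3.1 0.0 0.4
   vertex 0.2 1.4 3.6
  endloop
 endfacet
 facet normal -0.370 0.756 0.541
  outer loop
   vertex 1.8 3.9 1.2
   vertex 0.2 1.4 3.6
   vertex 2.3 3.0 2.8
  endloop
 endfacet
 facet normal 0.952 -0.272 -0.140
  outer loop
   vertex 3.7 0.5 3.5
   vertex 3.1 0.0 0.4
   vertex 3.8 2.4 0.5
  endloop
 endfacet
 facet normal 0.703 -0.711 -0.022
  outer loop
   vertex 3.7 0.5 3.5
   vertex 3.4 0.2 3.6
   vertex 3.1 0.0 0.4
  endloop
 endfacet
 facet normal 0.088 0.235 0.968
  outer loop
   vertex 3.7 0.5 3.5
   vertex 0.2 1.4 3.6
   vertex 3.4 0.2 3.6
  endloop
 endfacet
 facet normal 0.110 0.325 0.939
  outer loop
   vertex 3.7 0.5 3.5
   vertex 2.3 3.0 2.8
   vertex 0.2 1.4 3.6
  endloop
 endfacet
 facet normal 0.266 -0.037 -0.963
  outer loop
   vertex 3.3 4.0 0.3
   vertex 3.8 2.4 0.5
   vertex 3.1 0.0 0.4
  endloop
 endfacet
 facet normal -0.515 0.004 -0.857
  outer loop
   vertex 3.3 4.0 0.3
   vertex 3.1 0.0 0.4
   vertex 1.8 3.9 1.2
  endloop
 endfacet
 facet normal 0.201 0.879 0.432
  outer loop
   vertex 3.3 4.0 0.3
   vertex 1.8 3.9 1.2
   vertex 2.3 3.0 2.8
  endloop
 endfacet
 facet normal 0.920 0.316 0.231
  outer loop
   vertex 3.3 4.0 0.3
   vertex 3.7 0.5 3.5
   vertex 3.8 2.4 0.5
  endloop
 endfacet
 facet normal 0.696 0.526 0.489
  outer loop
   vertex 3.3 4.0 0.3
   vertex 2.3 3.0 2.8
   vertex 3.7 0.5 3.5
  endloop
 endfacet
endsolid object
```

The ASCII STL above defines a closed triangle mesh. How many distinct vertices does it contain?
8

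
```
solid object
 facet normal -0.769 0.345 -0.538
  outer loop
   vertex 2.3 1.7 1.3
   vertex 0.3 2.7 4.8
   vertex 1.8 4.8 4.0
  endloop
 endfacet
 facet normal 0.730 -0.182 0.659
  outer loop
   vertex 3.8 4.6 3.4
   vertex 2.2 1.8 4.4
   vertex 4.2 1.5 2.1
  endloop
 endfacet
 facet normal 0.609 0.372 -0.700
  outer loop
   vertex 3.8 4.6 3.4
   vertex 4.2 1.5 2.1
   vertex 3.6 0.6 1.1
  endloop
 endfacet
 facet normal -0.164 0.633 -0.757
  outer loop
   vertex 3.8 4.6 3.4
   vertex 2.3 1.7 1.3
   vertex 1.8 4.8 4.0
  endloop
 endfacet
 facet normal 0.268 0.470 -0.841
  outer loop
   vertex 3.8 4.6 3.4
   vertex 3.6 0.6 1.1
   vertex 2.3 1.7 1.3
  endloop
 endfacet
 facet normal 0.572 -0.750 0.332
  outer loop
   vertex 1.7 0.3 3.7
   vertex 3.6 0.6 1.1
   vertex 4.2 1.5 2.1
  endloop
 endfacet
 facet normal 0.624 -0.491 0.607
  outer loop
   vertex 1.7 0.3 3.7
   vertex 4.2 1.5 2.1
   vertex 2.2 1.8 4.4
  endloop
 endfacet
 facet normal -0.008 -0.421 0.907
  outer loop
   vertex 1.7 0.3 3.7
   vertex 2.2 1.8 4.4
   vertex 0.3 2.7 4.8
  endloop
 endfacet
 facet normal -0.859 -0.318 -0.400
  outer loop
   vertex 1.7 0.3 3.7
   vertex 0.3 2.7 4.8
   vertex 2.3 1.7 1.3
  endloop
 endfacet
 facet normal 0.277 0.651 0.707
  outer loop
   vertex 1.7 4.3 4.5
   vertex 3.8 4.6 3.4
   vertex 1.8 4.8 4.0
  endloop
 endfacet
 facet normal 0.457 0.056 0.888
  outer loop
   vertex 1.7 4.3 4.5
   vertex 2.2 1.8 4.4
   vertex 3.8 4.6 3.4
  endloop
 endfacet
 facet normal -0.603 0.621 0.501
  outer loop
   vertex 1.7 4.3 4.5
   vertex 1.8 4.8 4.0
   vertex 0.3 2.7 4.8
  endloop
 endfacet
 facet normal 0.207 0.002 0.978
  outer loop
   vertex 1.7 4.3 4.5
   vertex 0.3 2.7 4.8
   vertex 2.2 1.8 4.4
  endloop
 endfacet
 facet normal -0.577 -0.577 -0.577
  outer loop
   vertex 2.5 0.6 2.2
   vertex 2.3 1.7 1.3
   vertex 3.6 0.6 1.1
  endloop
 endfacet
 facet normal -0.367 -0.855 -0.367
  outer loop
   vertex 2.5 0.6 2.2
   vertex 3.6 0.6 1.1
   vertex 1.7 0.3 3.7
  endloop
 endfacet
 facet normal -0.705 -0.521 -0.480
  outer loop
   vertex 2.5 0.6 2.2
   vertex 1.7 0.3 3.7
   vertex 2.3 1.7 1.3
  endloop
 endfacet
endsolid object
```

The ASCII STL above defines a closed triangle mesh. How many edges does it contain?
24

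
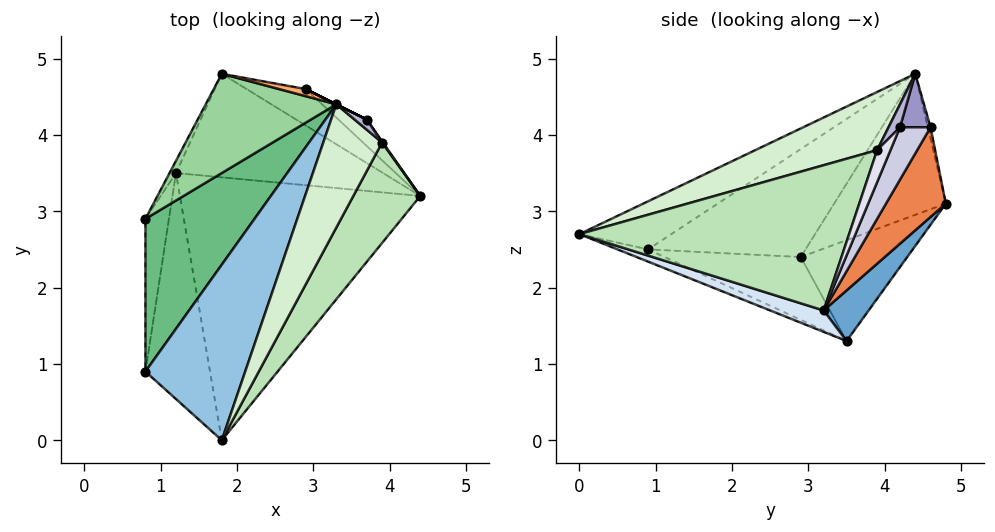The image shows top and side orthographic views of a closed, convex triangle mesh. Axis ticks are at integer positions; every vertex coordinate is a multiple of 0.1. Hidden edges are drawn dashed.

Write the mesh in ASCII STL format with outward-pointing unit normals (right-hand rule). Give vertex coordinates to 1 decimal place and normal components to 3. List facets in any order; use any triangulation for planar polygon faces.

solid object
 facet normal 0.149 0.777 -0.611
  outer loop
   vertex 1.2 3.5 1.3
   vertex 1.8 4.8 3.1
   vertex 4.4 3.2 1.7
  endloop
 endfacet
 facet normal -0.418 -0.271 0.867
  outer loop
   vertex 1.8 0.0 2.7
   vertex 3.3 4.4 4.8
   vertex 0.8 0.9 2.5
  endloop
 endfacet
 facet normal -0.171 -0.391 -0.904
  outer loop
   vertex 1.8 0.0 2.7
   vertex 0.8 0.9 2.5
   vertex 1.2 3.5 1.3
  endloop
 endfacet
 facet normal 0.083 -0.358 -0.930
  outer loop
   vertex 1.8 0.0 2.7
   vertex 1.2 3.5 1.3
   vertex 4.4 3.2 1.7
  endloop
 endfacet
 facet normal 0.399 0.878 -0.263
  outer loop
   vertex 2.9 4.6 4.1
   vertex 4.4 3.2 1.7
   vertex 1.8 4.8 3.1
  endloop
 endfacet
 facet normal -0.150 0.925 0.350
  outer loop
   vertex 2.9 4.6 4.1
   vertex 1.8 4.8 3.1
   vertex 3.3 4.4 4.8
  endloop
 endfacet
 facet normal -0.937 -0.018 -0.350
  outer loop
   vertex 0.8 2.9 2.4
   vertex 1.2 3.5 1.3
   vertex 0.8 0.9 2.5
  endloop
 endfacet
 facet normal -0.875 0.481 -0.056
  outer loop
   vertex 0.8 2.9 2.4
   vertex 1.8 4.8 3.1
   vertex 1.2 3.5 1.3
  endloop
 endfacet
 facet normal -0.703 0.036 0.710
  outer loop
   vertex 0.8 2.9 2.4
   vertex 0.8 0.9 2.5
   vertex 3.3 4.4 4.8
  endloop
 endfacet
 facet normal -0.727 0.135 0.673
  outer loop
   vertex 0.8 2.9 2.4
   vertex 3.3 4.4 4.8
   vertex 1.8 4.8 3.1
  endloop
 endfacet
 facet normal 0.776 -0.519 0.358
  outer loop
   vertex 3.9 3.9 3.8
   vertex 1.8 0.0 2.7
   vertex 4.4 3.2 1.7
  endloop
 endfacet
 facet normal 0.608 -0.501 0.616
  outer loop
   vertex 3.9 3.9 3.8
   vertex 3.3 4.4 4.8
   vertex 1.8 0.0 2.7
  endloop
 endfacet
 facet normal 0.447 0.894 0.000
  outer loop
   vertex 3.7 4.2 4.1
   vertex 2.9 4.6 4.1
   vertex 3.3 4.4 4.8
  endloop
 endfacet
 facet normal 0.876 0.117 0.467
  outer loop
   vertex 3.7 4.2 4.1
   vertex 3.3 4.4 4.8
   vertex 3.9 3.9 3.8
  endloop
 endfacet
 facet normal 0.435 0.869 -0.235
  outer loop
   vertex 3.7 4.2 4.1
   vertex 4.4 3.2 1.7
   vertex 2.9 4.6 4.1
  endloop
 endfacet
 facet normal 0.841 0.541 0.020
  outer loop
   vertex 3.7 4.2 4.1
   vertex 3.9 3.9 3.8
   vertex 4.4 3.2 1.7
  endloop
 endfacet
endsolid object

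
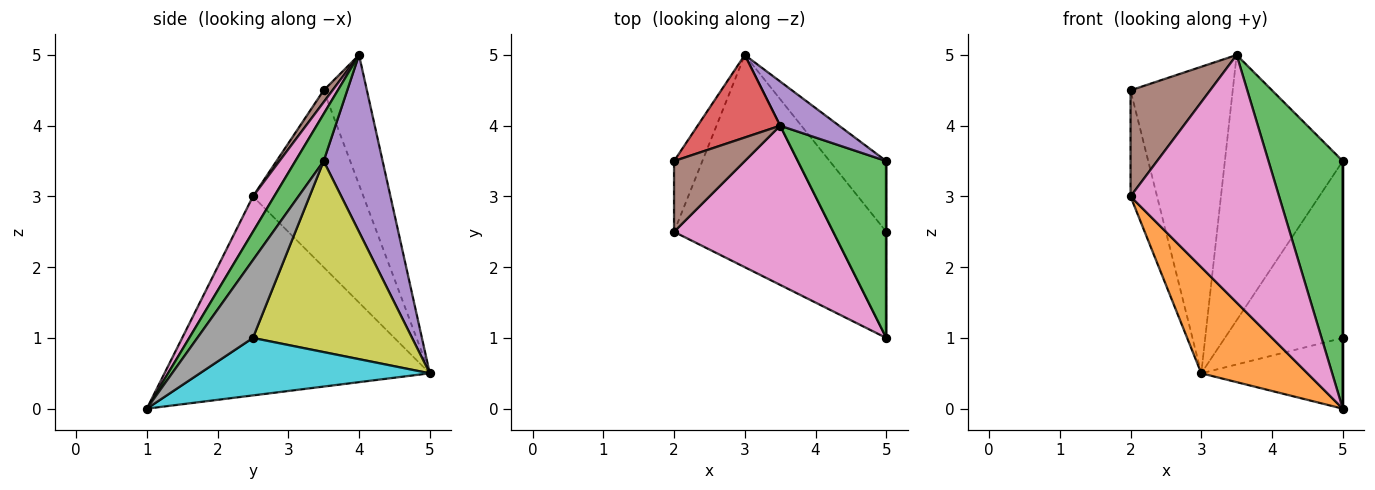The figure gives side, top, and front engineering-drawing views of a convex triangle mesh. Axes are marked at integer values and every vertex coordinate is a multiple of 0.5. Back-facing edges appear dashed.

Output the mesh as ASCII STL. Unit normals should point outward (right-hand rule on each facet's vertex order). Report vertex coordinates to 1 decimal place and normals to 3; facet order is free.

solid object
 facet normal -0.961 0.231 -0.154
  outer loop
   vertex 2.0 2.5 3.0
   vertex 2.0 3.5 4.5
   vertex 3.0 5.0 0.5
  endloop
 endfacet
 facet normal -0.745 -0.298 -0.596
  outer loop
   vertex 2.0 2.5 3.0
   vertex 3.0 5.0 0.5
   vertex 5.0 1.0 0.0
  endloop
 endfacet
 facet normal 0.296 -0.777 0.555
  outer loop
   vertex 3.5 4.0 5.0
   vertex 5.0 1.0 0.0
   vertex 5.0 3.5 3.5
  endloop
 endfacet
 facet normal -0.378 0.894 0.241
  outer loop
   vertex 3.5 4.0 5.0
   vertex 3.0 5.0 0.5
   vertex 2.0 3.5 4.5
  endloop
 endfacet
 facet normal 0.442 0.885 0.147
  outer loop
   vertex 3.5 4.0 5.0
   vertex 5.0 3.5 3.5
   vertex 3.0 5.0 0.5
  endloop
 endfacet
 facet normal 0.092 -0.829 0.552
  outer loop
   vertex 3.5 4.0 5.0
   vertex 2.0 3.5 4.5
   vertex 2.0 2.5 3.0
  endloop
 endfacet
 facet normal 0.119 -0.835 0.537
  outer loop
   vertex 3.5 4.0 5.0
   vertex 2.0 2.5 3.0
   vertex 5.0 1.0 0.0
  endloop
 endfacet
 facet normal 1.000 0.000 0.000
  outer loop
   vertex 5.0 2.5 1.0
   vertex 5.0 3.5 3.5
   vertex 5.0 1.0 0.0
  endloop
 endfacet
 facet normal 0.782 0.579 -0.232
  outer loop
   vertex 5.0 2.5 1.0
   vertex 3.0 5.0 0.5
   vertex 5.0 3.5 3.5
  endloop
 endfacet
 facet normal 0.670 0.412 -0.618
  outer loop
   vertex 5.0 2.5 1.0
   vertex 5.0 1.0 0.0
   vertex 3.0 5.0 0.5
  endloop
 endfacet
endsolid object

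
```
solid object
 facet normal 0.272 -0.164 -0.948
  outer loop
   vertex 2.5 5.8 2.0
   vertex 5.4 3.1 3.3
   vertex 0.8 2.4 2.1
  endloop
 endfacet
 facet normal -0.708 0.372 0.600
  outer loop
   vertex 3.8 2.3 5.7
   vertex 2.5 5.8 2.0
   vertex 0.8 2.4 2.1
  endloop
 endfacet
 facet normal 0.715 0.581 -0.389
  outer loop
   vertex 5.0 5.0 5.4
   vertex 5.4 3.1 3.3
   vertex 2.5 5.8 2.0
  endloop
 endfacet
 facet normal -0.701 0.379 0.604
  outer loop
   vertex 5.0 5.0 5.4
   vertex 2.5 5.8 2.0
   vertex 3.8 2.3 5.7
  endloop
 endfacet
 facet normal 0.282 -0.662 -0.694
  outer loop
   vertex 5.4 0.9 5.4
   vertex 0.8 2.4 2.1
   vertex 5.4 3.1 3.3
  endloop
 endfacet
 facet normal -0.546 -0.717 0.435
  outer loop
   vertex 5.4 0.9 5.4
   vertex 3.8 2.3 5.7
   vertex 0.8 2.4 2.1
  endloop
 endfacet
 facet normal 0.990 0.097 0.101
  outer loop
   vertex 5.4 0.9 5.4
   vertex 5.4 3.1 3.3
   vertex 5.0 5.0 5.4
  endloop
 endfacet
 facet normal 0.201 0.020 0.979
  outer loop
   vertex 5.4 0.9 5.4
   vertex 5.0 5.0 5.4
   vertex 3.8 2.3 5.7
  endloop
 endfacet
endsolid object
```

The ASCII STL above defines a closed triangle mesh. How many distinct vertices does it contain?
6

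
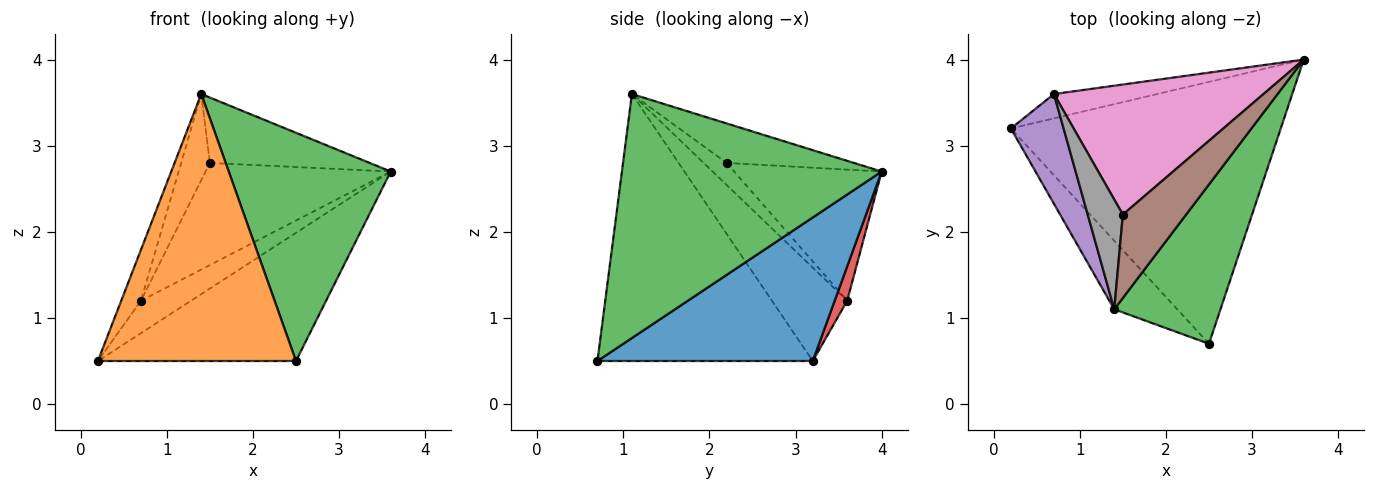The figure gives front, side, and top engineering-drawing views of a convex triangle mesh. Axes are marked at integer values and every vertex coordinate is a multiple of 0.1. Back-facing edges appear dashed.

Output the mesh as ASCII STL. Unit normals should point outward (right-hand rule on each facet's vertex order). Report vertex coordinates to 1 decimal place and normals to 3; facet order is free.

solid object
 facet normal 0.431 0.397 -0.810
  outer loop
   vertex 2.5 0.7 0.5
   vertex 0.2 3.2 0.5
   vertex 3.6 4.0 2.7
  endloop
 endfacet
 facet normal -0.725 -0.667 -0.171
  outer loop
   vertex 1.4 1.1 3.6
   vertex 0.2 3.2 0.5
   vertex 2.5 0.7 0.5
  endloop
 endfacet
 facet normal 0.796 -0.496 0.346
  outer loop
   vertex 1.4 1.1 3.6
   vertex 2.5 0.7 0.5
   vertex 3.6 4.0 2.7
  endloop
 endfacet
 facet normal 0.196 0.784 -0.588
  outer loop
   vertex 0.7 3.6 1.2
   vertex 3.6 4.0 2.7
   vertex 0.2 3.2 0.5
  endloop
 endfacet
 facet normal -0.849 0.222 0.479
  outer loop
   vertex 0.7 3.6 1.2
   vertex 0.2 3.2 0.5
   vertex 1.4 1.1 3.6
  endloop
 endfacet
 facet normal -0.441 0.554 0.706
  outer loop
   vertex 1.5 2.2 2.8
   vertex 1.4 1.1 3.6
   vertex 3.6 4.0 2.7
  endloop
 endfacet
 facet normal -0.441 0.554 0.706
  outer loop
   vertex 1.5 2.2 2.8
   vertex 3.6 4.0 2.7
   vertex 0.7 3.6 1.2
  endloop
 endfacet
 facet normal -0.443 0.553 0.706
  outer loop
   vertex 1.5 2.2 2.8
   vertex 0.7 3.6 1.2
   vertex 1.4 1.1 3.6
  endloop
 endfacet
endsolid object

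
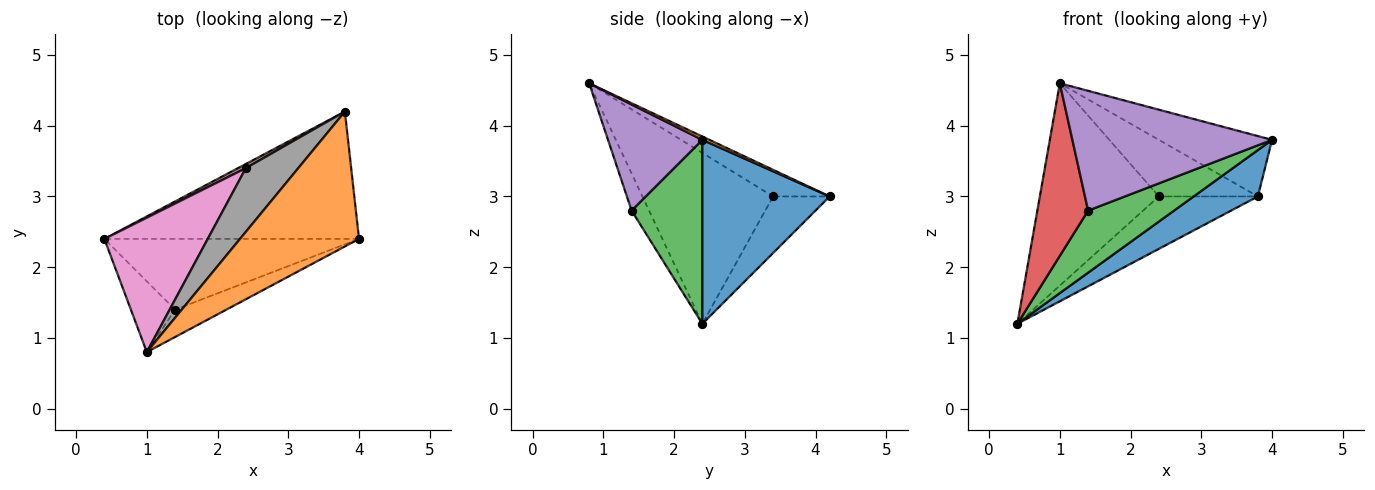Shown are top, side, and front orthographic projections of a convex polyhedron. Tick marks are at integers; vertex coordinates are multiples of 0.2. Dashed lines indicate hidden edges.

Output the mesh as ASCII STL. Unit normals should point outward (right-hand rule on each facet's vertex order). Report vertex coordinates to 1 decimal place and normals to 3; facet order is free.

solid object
 facet normal 0.562 -0.283 -0.777
  outer loop
   vertex 3.8 4.2 3.0
   vertex 4.0 2.4 3.8
   vertex 0.4 2.4 1.2
  endloop
 endfacet
 facet normal 0.026 0.408 0.912
  outer loop
   vertex 1.0 0.8 4.6
   vertex 4.0 2.4 3.8
   vertex 3.8 4.2 3.0
  endloop
 endfacet
 facet normal 0.477 -0.580 -0.661
  outer loop
   vertex 1.4 1.4 2.8
   vertex 0.4 2.4 1.2
   vertex 4.0 2.4 3.8
  endloop
 endfacet
 facet normal -0.304 -0.882 -0.361
  outer loop
   vertex 1.4 1.4 2.8
   vertex 1.0 0.8 4.6
   vertex 0.4 2.4 1.2
  endloop
 endfacet
 facet normal 0.418 -0.885 -0.202
  outer loop
   vertex 1.4 1.4 2.8
   vertex 4.0 2.4 3.8
   vertex 1.0 0.8 4.6
  endloop
 endfacet
 facet normal -0.495 0.866 0.069
  outer loop
   vertex 2.4 3.4 3.0
   vertex 3.8 4.2 3.0
   vertex 0.4 2.4 1.2
  endloop
 endfacet
 facet normal -0.675 0.615 0.408
  outer loop
   vertex 2.4 3.4 3.0
   vertex 0.4 2.4 1.2
   vertex 1.0 0.8 4.6
  endloop
 endfacet
 facet normal -0.355 0.621 0.699
  outer loop
   vertex 2.4 3.4 3.0
   vertex 1.0 0.8 4.6
   vertex 3.8 4.2 3.0
  endloop
 endfacet
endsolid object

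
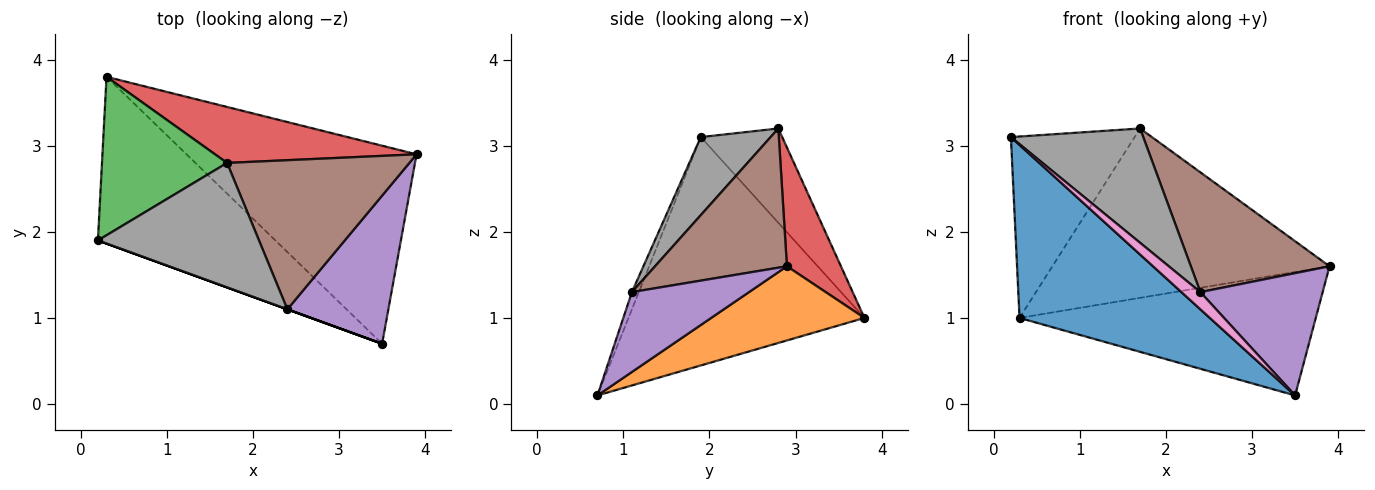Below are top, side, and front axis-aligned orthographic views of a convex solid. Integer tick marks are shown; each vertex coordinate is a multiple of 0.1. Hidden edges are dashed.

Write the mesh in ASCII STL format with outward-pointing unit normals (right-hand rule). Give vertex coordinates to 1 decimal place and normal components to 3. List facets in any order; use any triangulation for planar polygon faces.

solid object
 facet normal -0.666 -0.537 -0.518
  outer loop
   vertex 0.3 3.8 1.0
   vertex 3.5 0.7 0.1
   vertex 0.2 1.9 3.1
  endloop
 endfacet
 facet normal 0.264 0.510 -0.819
  outer loop
   vertex 0.3 3.8 1.0
   vertex 3.9 2.9 1.6
   vertex 3.5 0.7 0.1
  endloop
 endfacet
 facet normal -0.444 0.675 0.589
  outer loop
   vertex 1.7 2.8 3.2
   vertex 0.3 3.8 1.0
   vertex 0.2 1.9 3.1
  endloop
 endfacet
 facet normal 0.182 0.934 0.309
  outer loop
   vertex 1.7 2.8 3.2
   vertex 3.9 2.9 1.6
   vertex 0.3 3.8 1.0
  endloop
 endfacet
 facet normal 0.521 -0.544 0.658
  outer loop
   vertex 2.4 1.1 1.3
   vertex 3.5 0.7 0.1
   vertex 3.9 2.9 1.6
  endloop
 endfacet
 facet normal 0.512 -0.538 0.670
  outer loop
   vertex 2.4 1.1 1.3
   vertex 3.9 2.9 1.6
   vertex 1.7 2.8 3.2
  endloop
 endfacet
 facet normal -0.342 -0.940 0.000
  outer loop
   vertex 2.4 1.1 1.3
   vertex 0.2 1.9 3.1
   vertex 3.5 0.7 0.1
  endloop
 endfacet
 facet normal 0.336 -0.637 0.694
  outer loop
   vertex 2.4 1.1 1.3
   vertex 1.7 2.8 3.2
   vertex 0.2 1.9 3.1
  endloop
 endfacet
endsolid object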